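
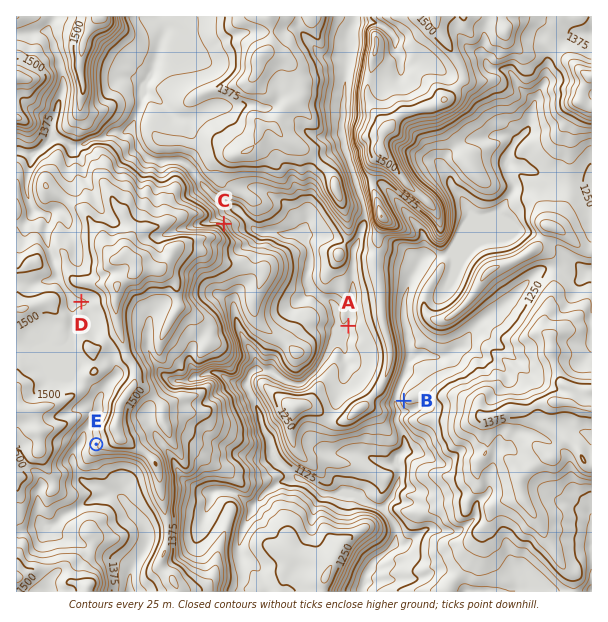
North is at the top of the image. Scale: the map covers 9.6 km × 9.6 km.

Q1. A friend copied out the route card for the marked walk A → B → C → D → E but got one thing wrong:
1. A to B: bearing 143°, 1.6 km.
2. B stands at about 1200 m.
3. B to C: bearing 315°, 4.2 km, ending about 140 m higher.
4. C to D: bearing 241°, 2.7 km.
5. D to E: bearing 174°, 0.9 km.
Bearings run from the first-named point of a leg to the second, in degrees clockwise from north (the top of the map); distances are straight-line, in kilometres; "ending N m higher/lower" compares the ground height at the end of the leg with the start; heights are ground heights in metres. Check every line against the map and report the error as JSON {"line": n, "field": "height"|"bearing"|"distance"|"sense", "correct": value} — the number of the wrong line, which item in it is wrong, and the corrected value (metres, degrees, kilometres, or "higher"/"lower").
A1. {"line": 5, "field": "distance", "correct": 2.4}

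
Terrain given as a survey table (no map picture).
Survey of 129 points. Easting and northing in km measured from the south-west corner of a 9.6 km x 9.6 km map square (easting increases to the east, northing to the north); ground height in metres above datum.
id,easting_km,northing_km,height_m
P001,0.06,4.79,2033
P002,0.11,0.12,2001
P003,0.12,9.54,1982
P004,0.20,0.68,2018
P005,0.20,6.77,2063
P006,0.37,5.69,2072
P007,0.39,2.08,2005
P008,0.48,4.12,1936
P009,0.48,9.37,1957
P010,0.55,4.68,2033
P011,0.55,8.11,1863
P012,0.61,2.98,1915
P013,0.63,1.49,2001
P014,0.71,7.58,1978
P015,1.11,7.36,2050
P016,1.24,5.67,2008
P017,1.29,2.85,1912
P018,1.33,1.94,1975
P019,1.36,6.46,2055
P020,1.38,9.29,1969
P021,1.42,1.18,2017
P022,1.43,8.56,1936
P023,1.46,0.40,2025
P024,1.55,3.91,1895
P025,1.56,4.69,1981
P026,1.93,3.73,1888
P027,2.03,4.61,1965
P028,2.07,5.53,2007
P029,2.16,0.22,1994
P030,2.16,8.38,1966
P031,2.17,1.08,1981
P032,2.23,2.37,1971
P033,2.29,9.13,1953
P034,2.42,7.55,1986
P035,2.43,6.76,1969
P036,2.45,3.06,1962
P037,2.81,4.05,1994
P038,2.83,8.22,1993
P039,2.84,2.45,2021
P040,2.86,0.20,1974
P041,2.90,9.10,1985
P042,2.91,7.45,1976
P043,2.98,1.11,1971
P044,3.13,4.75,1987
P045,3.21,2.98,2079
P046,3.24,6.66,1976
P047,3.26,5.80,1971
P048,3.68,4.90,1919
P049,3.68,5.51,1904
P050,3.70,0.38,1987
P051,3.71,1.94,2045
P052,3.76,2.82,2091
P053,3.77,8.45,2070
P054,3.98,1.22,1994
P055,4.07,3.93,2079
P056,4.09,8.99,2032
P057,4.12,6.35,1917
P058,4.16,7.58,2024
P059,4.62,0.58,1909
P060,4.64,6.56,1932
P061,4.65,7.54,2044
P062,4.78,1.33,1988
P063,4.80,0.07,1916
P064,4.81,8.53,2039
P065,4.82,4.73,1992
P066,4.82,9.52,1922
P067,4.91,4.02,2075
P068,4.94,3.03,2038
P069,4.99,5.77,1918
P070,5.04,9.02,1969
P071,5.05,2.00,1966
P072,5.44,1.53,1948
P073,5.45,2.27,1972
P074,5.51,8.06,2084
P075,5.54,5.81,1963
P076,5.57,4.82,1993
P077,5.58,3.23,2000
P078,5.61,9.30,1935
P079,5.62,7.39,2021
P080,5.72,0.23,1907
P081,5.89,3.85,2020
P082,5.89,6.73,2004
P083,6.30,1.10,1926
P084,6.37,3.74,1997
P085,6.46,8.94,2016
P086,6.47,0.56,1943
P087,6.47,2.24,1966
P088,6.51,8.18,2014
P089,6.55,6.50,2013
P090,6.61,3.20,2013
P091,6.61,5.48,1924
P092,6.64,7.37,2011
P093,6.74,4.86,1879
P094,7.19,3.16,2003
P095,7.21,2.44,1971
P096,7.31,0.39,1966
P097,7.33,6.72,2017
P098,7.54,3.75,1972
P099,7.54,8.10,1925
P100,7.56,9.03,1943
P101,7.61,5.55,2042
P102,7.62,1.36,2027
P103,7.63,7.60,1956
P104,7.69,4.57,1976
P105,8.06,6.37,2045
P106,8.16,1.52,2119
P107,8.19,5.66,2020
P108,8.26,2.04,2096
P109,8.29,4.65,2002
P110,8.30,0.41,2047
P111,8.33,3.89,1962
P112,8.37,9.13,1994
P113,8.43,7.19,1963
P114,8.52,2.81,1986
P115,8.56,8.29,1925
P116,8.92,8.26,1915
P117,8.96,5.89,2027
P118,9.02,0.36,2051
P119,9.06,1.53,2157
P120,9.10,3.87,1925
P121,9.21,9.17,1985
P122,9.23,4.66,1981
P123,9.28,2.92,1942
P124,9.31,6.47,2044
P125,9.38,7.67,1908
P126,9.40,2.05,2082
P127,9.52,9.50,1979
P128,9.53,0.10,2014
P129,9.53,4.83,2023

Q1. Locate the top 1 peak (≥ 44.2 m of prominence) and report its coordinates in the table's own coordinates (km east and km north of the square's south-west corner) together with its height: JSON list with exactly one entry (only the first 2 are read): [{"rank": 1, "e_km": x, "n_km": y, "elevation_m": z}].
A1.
[{"rank": 1, "e_km": 8.91, "n_km": 1.66, "elevation_m": 2172}]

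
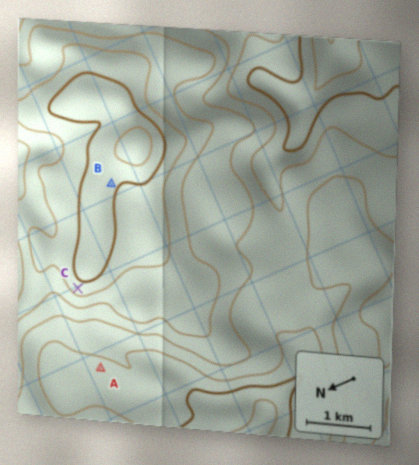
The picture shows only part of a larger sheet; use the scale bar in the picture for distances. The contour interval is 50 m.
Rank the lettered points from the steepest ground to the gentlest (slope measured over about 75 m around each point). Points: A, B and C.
C B A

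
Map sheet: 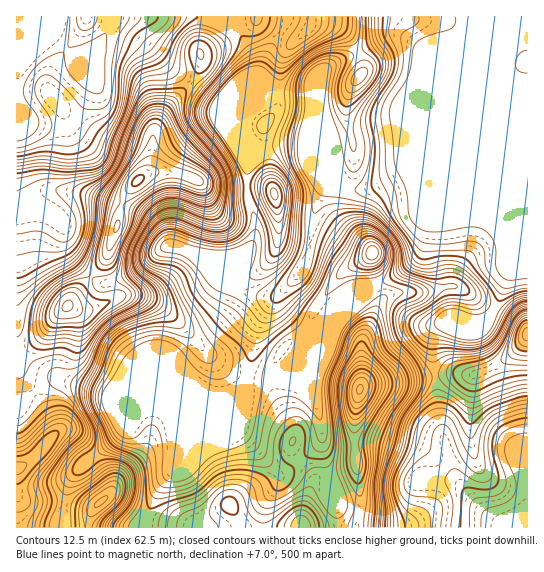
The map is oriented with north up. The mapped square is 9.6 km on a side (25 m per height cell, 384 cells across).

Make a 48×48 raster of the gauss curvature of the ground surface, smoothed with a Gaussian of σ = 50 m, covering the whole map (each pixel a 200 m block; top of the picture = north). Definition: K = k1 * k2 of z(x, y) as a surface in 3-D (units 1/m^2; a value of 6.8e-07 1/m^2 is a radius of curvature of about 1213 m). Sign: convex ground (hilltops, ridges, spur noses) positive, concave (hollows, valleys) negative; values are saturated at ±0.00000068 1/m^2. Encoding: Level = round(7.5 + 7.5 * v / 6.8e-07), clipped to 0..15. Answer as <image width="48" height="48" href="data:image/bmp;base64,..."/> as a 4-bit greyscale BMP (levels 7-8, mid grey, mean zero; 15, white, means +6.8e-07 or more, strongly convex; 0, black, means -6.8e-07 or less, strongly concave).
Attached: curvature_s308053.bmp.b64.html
<image width="48" height="48" href="data:image/bmp;base64,Qk32BAAAAAAAAHYAAAAoAAAAMAAAADAAAAABAAQAAAAAAIAEAAATCwAAEwsAABAAAAAAAAAAAAAAABEREQAiIiIAMzMzAERERABVVVUAZmZmAHd3dwCIiIgAmZmZAKqqqgC7u7sAzMzMAN3d3QDu7u4A////AHaJiFBrqHeIh4d3dmiqdWh3h3eHd4iId3iHd5h4ZWeId3iHd3ipeId4dnd3iIiHd4mGVZq8dFZ4d4mYiId2iId4d4h4h4h3d3d3ZniupneIh4mHeIh2eIdmiph3d3d3d3Z4iIidtniZiHiId4h3d3dmm6iHd3iHd5d3ipd7pWiIh3d3d3d3dWq4eIiHd4iHd2aIioQ3ZGd4d3d3h3d3dnqnZ3d3d4d4iHaYeGEodXd4d3eHiIh3iXVnd3d3d3eIiJiZiIVrp3d4h3iIh4mYiWNXd3iIh3eIiJiJvLd5iId3iIiIh3iYeHVnd5mIh3eIiIh3mYiId3d3iIiId3d3eHd3d4mIh2eIiId3ZWuod3d4h4iIh3d4h4qYd4iIh3d4iHd3ZGuoiIiIh3d4h3d4dp3YeIdWeIh3d3d3dGmHeIiHd3d3d3h3Zp3qeJdFeJh3d4eIdnd3eIh3d4h3d3iHZoq5eIdVeZh3d3eId4d4iIiIeIh3eHiHd3ZneIdmiHZVd3d4h3eYiIiIeIiHd4h3iYVGiHd3d3ZCWHZnh1aqiImHd3eHd4h4iHmXh3iHebylbHZ4h4aamIh3d4h4d3d3d0q4eIqYiInIn4eKiJdoh3Znd3eId4d3d3Z2Z5l5iHeHj3aKqXdXh2Vnd3eIeIh4iHd1Vnd4uXdTS2Z5uXd62nZ3iId3eId3d4iHdnqVZ4lURHd4qHiHqnd3iIh3d3eIZoiHZ4pjaqh4dYd3hjVhFnVnd4h3d3iaeHd0AmhmiYeIh4d3hzSDGch4d4h3d3d5iHR6UouYd2eIh3d3iWe3Xft2d3d4h6hod3av9nmHd3d3iHh3ipeWWu6ndmVXl5lnd3e/9keIh3d3d4h4iaiJiJ7Yd4hleHh3d3eclmiIh3d3d4d3iah8tnqoeJqEeFeId3Z2WIiIh3d4eId4iId3U1eId1Vld2eId2ZkWIiHiHd4iHd3d2aVNGeIiFOJadl3d3d2Z3eId4h3eHd3dkN3iXVmn/h2XfpVeHd3d3d3d4h3eHeHZ2Rny3VGn/oxXNhniHd3d3eHeIh3eHiHd4q3iYd3i9c4ZmeYh3iHiIh3eId3iId3iIvoVnd3d3ZodUaoh3iHiIh3d3d3iId3iImYZmd2d3d3dmeIiIiId4iHd3d4iIh3eIdmiIh2d3d3d3eIiHeId3iIh4iIiIiHeHdnisuGeJh3iHeIeHZ4h3eIiIiIiIiHd3eJicuGi8iHeIh3d3Z4iIeIiIiIiHeIh3iadXhUarh3d4l3d3Z4iIiIiIiIh3eIh4iJdFdTR5iHiHd3d4d3iId4iIeHeHiIiIiIdnh1RoiIh2SJd5qYd3d4iId3eIeHiIh3eIeHaJeZiGSMmIrLdnd4h3d3eHd3eId3Z3d3eadol4d62naLhneIh3eHiHd3d3d3d4h3mpdmdol3iGRHdniIh3eIeId4d3d3iId4u4dmd2iHdmVHh3iId3d3d4iIh4d3iHd3iHd3h3eIh4h4mHh3d3d3h4iIiJh4h3iXNXd3mHiHiIiId4h3iHd4hw=="/>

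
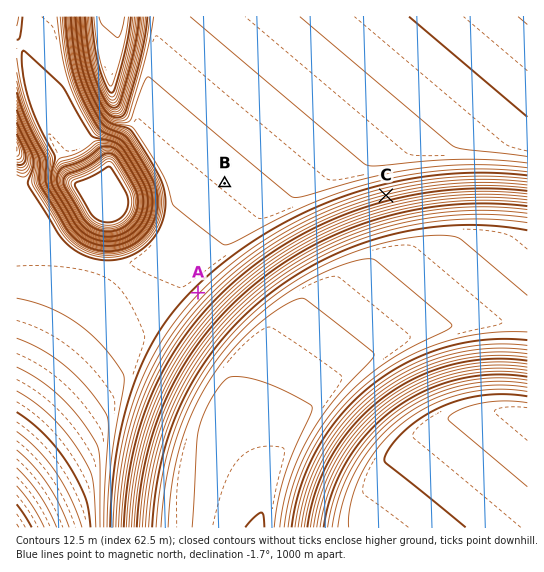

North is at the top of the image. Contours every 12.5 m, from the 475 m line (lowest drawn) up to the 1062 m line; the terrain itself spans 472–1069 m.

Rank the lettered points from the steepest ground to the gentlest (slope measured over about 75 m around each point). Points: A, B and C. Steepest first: C A B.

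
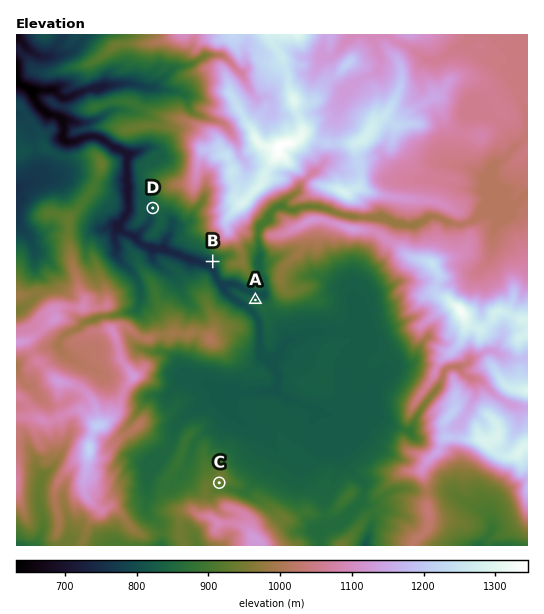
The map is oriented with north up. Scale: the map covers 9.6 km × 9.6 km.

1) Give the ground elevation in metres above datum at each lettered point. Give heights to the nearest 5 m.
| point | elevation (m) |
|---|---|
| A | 840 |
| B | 805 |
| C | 930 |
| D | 820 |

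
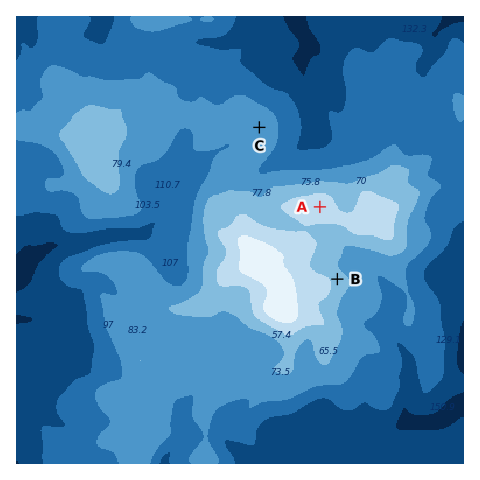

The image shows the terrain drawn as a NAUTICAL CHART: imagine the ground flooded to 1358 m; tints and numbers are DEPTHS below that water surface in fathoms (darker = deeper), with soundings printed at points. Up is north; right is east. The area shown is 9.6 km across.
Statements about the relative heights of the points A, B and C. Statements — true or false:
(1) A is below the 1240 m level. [false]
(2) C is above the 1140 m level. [true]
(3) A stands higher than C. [true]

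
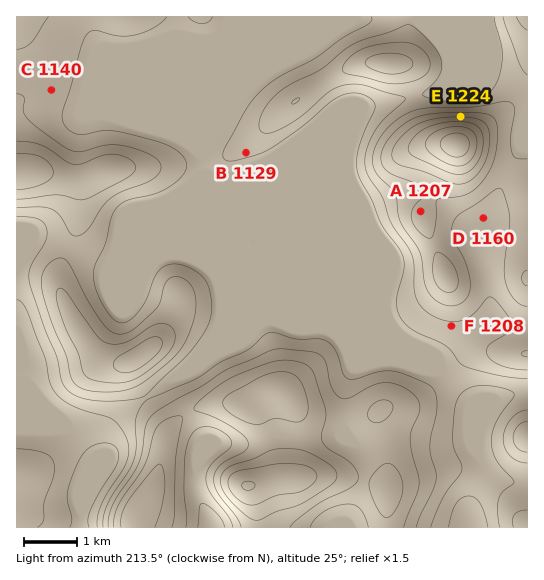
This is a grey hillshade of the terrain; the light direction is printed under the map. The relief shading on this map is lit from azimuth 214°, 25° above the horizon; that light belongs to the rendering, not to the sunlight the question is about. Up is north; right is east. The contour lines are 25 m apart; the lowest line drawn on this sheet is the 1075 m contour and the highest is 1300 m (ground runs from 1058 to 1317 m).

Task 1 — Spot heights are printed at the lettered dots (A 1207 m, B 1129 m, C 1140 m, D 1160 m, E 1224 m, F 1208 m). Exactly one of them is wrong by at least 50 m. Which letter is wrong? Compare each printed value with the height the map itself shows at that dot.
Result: F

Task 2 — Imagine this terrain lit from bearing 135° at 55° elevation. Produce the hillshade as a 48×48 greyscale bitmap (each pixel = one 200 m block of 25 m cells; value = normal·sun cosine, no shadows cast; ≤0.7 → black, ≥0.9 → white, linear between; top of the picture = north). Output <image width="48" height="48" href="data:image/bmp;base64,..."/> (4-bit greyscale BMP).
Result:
<image width="48" height="48" href="data:image/bmp;base64,Qk32BAAAAAAAAHYAAAAoAAAAMAAAADAAAAABAAQAAAAAAIAEAAATCwAAEwsAABAAAAAAAAAAAAAAABEREQAiIiIAMzMzAERERABVVVUAZmZmAHd3dwCIiIgAmZmZAKqqqgC7u7sAzMzMAN3d3QDu7u4A////AKqqqnICarzMy6d4q8zdy6mInN3cy5hmZ6qqqnIAWbzMu5d5vMze3LqIm93cy6hmZ6qrqoMAFqzMuoeKzMze7suYm83dzKh3d6q7upYAA4vMuFV5u7vN7duYirzN3LmHiKq7uphAAFrMpjNGiZmrzMuYiau7y7mYmZmqu6lyADnMpiEjVneImaqYiaqqqqmZqoiZq6mWEDjNuEEjRWZ3iImIiaqqqpmImneJmrqYQje9yYVVZneImIiYmau7qph2eYiImaqpYzat26mIiZmaqpmZmru7uphlVpmZmaqpdUWLzLqaqqqrupmZqru7upl0NJmZmqqphkRoq6qqqqqrupiJqru7upmFQ5mZmrvLqGRFeIiJmqqruodnmaq7u6mXZZmYmrzd3KdERFZ3iZqquoZWeImau7qpmJmHeKvN7+uGQzNVZ4mqupZVV3iZq7u7u5h2Z4mr3//JdTIzRWeJq6h2Z4iJmru7zJh2ZoiHnP/9qGQzNEVomqmYiImZmZmaq5h2Z4h1R77+yZhlRFVWiamZmZmZmYiIiIh2eJl1I2rO25mYZmZmeZmZmZmamZh3d4dmeJmGMjebzKmZh4iIiZmZmZmqqpmIeHdmeZmYUzWKvLmZmZmZmZmZmJmqu7qYmXdmiZqZhUaJu7mZmZmZmZmZmIiavMuZmXdniaqpmFaJq6mZmZmZmZmZl3eJvMuoiXZnmqqZmGV5qqmZmZmZmZmZl2Z4vMuYeHZniqqZmXVniZmZmZmZmZmZmFVXq7qHd3ZXiruZmZdniZmZmZmZmZmZmGRXmqqHZ4ZWirupmZmImZmZmZmZmZmZmHVomqmHd5hmiru5mZmZmZmZmZmZmZmZmHeJmpmHd5l3ibu6mZmZmZmZmZmZmZmZh3iqupmHeKqYibzKmZmZmZmZmZmZmZmYdniru6mIiMy5mrzbmZmZmZmZmZmZmZmYZmebvLqYiN3Lqrzdy6mZmZmZmZmZmZmIZmeKvMyoiN3cqqze3MupmZmZmZmZmZmIiIiavN25iLzLqZrN3czLmZmZmZmZmZh3mqqqve7KiJqql3ebu7u7qZmpmZmZmZdmiruqvf/rmHeIhlRniZmamZmqqpmZmZdEWJqqvf/smGZ4dlRFZ3iJmYiavLmZmZcyNGeIm+/sqWd4iHZmd4iJmZh4m9ypmZhBEjREV6zcqYiZmYiIiJmZmZh3ec3bmZljIRERElm8qZmqqZmZmZmZmZmGZ5zuuZmFMhEAABSKqpqrqZmZmZmZmZmXVWnO7KmYdlQzIiNYmZmrqpmZmZmZmZmYZUWL3suqqpmHd3ZWiZmqqpmZmZmZmZmZhkRXrN3LvMzKmZl2eJmaqpmZmZmZmZmZmHVEaKu7vM3bmZmXeJmaqqmZmZmZmZmZmZh1RFaImau7qZmXeKqqqqmZmZmZmZmZmZmYZDNFZniamZmXeKqqqqqaqpmZmZmZmZmZh0MzRWeZmZmXeKqqqqqqqqqZmZmZmZmZmYZVVniZmZmHeKqqqqmaq7qpmqmZmZmZmZh2ZniZmZmHeA=="/>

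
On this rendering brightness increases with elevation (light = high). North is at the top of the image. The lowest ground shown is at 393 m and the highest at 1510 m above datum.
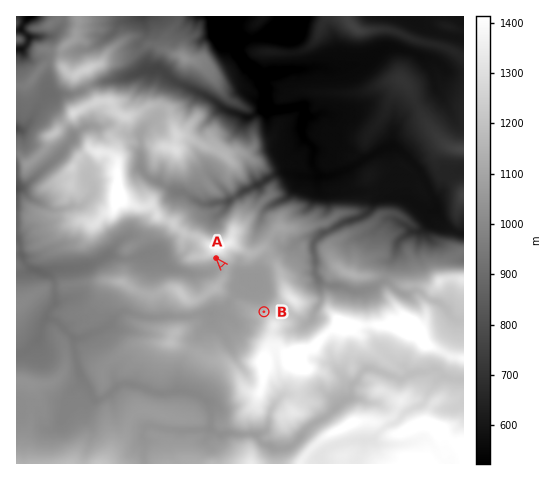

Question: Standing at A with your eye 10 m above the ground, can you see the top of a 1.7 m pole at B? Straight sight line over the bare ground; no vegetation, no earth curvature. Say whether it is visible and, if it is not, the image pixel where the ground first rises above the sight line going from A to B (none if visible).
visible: true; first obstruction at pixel None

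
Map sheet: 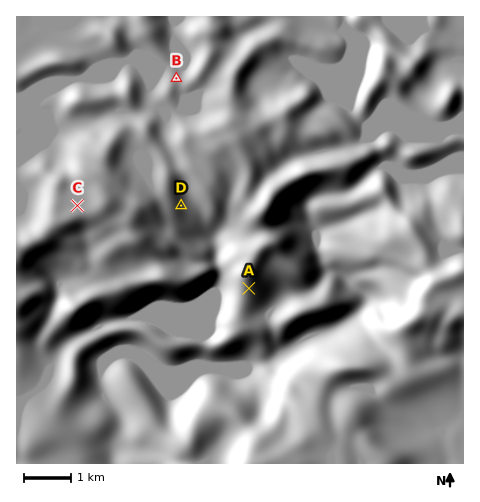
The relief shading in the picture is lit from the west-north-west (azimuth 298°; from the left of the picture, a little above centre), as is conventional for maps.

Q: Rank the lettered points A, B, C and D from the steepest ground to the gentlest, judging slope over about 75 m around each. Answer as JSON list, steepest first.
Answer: ["A", "D", "B", "C"]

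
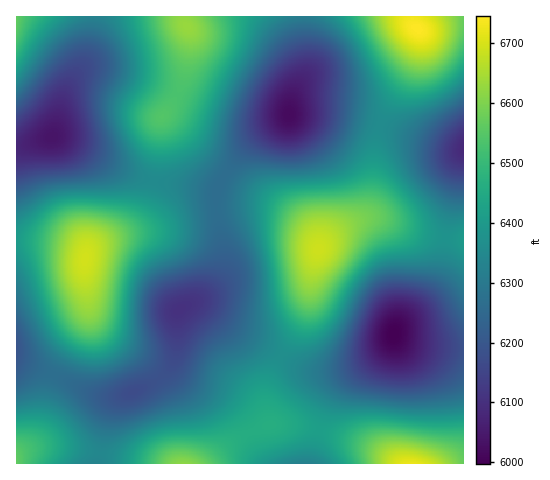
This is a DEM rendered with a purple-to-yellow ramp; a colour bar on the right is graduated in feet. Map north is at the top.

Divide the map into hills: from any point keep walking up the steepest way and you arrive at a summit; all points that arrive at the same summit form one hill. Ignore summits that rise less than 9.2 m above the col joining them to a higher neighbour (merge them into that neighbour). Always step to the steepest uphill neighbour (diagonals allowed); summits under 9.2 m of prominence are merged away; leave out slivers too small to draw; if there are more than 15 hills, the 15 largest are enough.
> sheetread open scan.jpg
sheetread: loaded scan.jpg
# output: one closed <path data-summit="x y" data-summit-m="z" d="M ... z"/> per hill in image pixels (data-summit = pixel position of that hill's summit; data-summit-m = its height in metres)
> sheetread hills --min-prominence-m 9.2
<path data-summit="319 250" data-summit-m="2039" d="M333 114l-43 0-7 7-31 20-18 20-13 19-5 17 1 19 7 33 0 18-10 18-11 11-13 8 7 0 10 5 35 25 49 28 21 9 25 0 19-5 28-18 9-12 11 6 19 4 40 2 1-198-23-3-63-24z"/><path data-summit="85 259" data-summit-m="2040" d="M53 136l-37 11 0 213 82 35 27 0 28-13 16-13 6-11 2-10 1-37 25-15 11-11 9-14 1-22-7-33 0-24-79-15-22-9-41-24z"/><path data-summit="187 26" data-summit-m="2021" d="M304 16l-209 0-7 39-24 41-11 41 22 7 41 24 25 10 75 13 15-25 14-18 14-13 24-14 6-6 3-18 14-27z"/><path data-summit="183 463" data-summit-m="2017" d="M197 304l-8 0-9 5-3 4 0 35-2 10-6 11-16 13-31 14-10 10-7 21-7 36 213 1 9-39 14-34 9-10 42-32-15 10-21 9-12 3-25 0-21-9-49-28z"/><path data-summit="417 28" data-summit-m="2056" d="M463 16l-158 0 1 54-11 21-6 22 44 1 28 5 80 28 22 2z"/><path data-summit="411 463" data-summit-m="2049" d="M395 336l-16 18-36 27-9 10-14 34-8 39 152-1 0-114-41-3-19-4z"/><path data-summit="17 463" data-summit-m="2001" d="M18 360l-2 1 0 102 81 1 12-53 5-8 7-6-17-1-16-4-29-16z"/><path data-summit="17 17" data-summit-m="2001" d="M94 16l-78 1 1 130 9-1 27-10 11-40 24-41 6-29z"/>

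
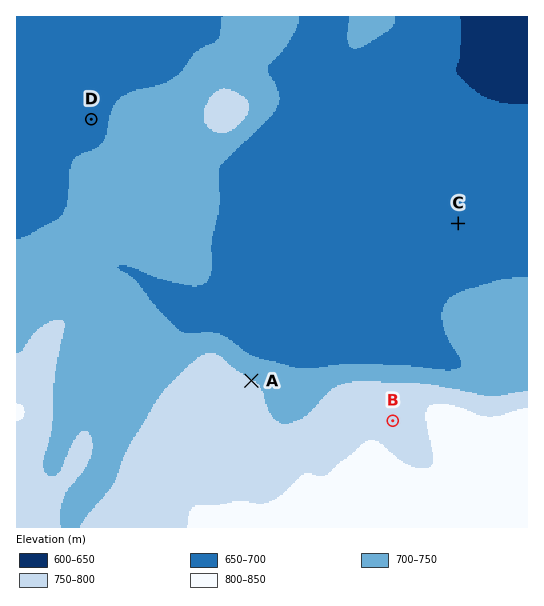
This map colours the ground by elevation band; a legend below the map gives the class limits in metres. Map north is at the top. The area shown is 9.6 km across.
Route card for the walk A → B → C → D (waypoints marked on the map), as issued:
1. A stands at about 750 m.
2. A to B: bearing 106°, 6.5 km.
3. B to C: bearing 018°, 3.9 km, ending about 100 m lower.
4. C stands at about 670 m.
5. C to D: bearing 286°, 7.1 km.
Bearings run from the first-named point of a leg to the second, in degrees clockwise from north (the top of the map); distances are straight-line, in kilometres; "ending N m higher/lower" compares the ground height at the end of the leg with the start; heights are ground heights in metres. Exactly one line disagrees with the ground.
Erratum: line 2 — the distance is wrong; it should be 2.8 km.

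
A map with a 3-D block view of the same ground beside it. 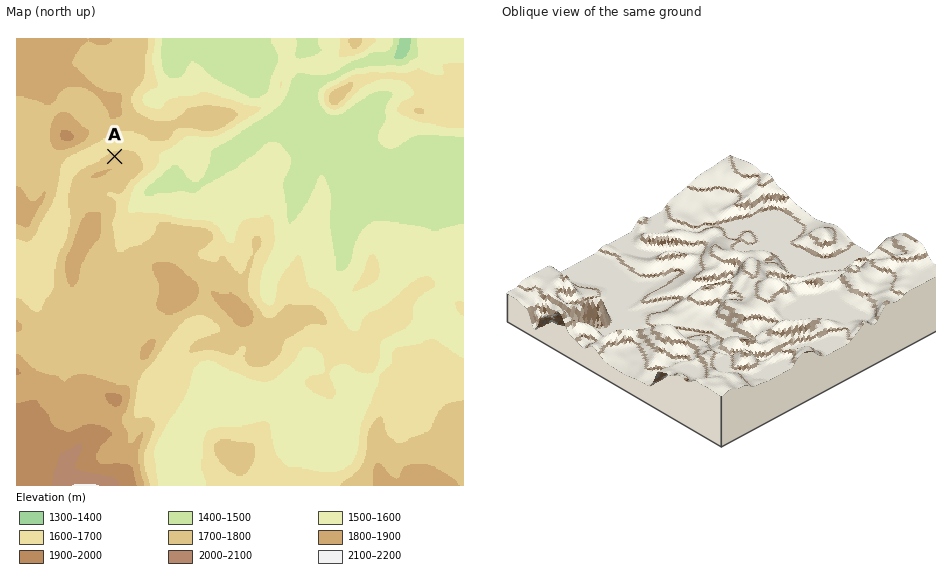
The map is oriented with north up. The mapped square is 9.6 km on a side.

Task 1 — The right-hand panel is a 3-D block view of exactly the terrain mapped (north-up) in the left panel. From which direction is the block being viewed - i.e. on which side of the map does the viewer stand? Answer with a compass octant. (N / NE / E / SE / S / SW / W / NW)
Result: NW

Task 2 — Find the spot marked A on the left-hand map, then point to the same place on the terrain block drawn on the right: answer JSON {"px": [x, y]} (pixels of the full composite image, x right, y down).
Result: {"px": [733, 347]}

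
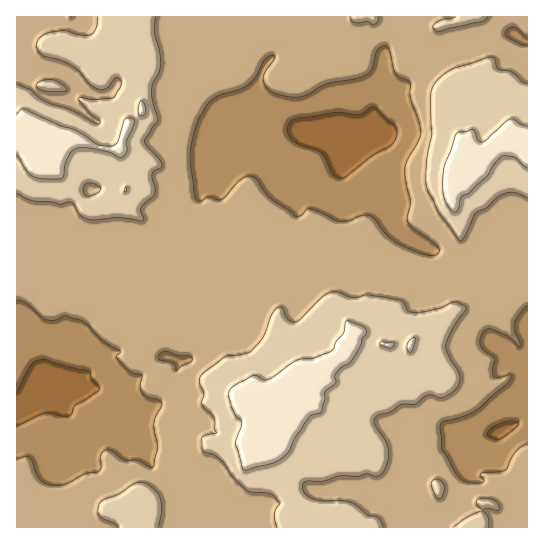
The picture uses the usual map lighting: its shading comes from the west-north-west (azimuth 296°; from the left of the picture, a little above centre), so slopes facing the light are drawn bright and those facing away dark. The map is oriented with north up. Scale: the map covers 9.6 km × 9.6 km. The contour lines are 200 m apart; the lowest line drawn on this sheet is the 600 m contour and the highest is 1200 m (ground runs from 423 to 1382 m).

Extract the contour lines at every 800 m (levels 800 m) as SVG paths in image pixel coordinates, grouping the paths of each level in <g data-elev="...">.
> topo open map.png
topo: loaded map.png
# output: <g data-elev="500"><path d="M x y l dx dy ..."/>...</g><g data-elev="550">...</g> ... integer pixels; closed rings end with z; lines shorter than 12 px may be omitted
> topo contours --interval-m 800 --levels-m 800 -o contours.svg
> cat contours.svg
<g data-elev="800"><path d="M527 444l-6 3-6 5-9 18-7 2-17 1-2 2 4 6-1 1-13 1-7-2-5-4-16-27-2-23 1-4 2-2 18-4 16-7 33-29 1-4-1-2-11 2-5 0-1-10 2-8-2-2-11-9-2-5 0-5 5-8 6-1 19 9 9 9 1-4-5-12-1-8 5-8 8-10"/><path d="M177 371l-2-5-2-3-14-4-1-2 3-4 5-2 13 5 12 1 1 4-11 6z"/><path d="M17 300l10 3 19 16 9 1 11-4 19 6 17 18 18 11-4 6 11 12 6 4 9 2-2 12 3 7 6 3 10 3 3 5-8 17 4 25-5 20-16-7-12 0-14-9-5-1-5 5 0 12-2 4-14 3-20 10-11 2-9-3-5-4-10-21-5-1-8 2"/><path d="M429 255l-16-5-19-9-9-8-11-14-5-4-7 1-13 5-8 1-32-13-8 6-6 2-26-20-12-17-6-4-5 1-5 3-19 19-4 1-9-3-8 4-3 0-4-7-4-41 7-31 9-16 11-10 22-7 9-4 8-8 8-16 6-5 4-1 1 3-11 16-1 7 3 5 4 5 8 3 11 3 9 0 9-2 20-11 27-5 12-4 6-6 5-19 6-4 4 1 3 5 5 21 4 4 9 4 3 2-1 15 10 28 0 12-12 21-3 10 1 13 4 20-3 17 4 8 18 12 10 10-1 5z"/><path d="M527 46l-6-1-12-7-4-3 0-2 4-5 5-1 13 10"/></g>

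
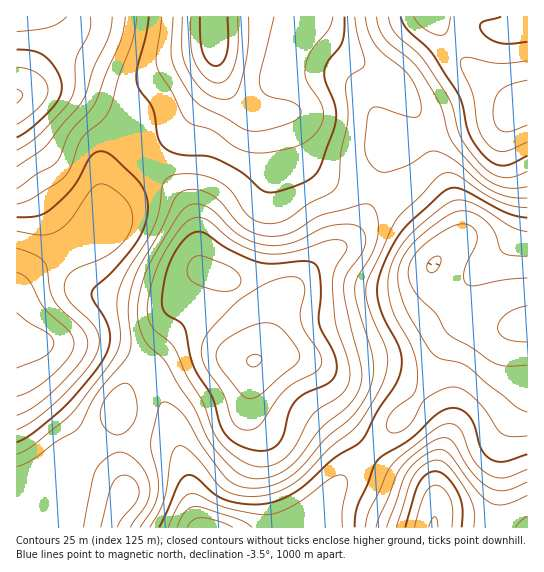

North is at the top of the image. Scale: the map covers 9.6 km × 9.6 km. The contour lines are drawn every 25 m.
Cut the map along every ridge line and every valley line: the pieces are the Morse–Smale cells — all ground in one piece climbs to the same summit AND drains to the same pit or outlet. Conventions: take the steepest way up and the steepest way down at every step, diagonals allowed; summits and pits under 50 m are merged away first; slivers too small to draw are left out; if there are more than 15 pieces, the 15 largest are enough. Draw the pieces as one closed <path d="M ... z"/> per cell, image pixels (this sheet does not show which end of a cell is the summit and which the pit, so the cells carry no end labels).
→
<path d="M209 272l-8 1-12 13-18 41-34 43-17 32-3 8 0 24 3 33 5 27-14 27-2 6 202 1 22-38 35-39-32-37-20-40-9-10-20-8-21 0-10 3 3-5 0-23-11-28-18-23z"/><path d="M527 16l-313 0 1 37 4 18 10 20 10 12 16 10 28 2 5 4 13 38 12 12 25 15 37 9 5-11 7-33 10-13 12 4 10-1 44-14 36-6 29-17z"/><path d="M137 151l-20 16-12 19-2 16 1 24-22 17-20 9-25 16-16 15-5 11 1 194 10-3 32-20 7-1 40 13 9 6 10 10-5-26-3-33 0-24 3-8 17-32 34-43 18-41 12-13 6-2-6-4-2-6-3-34-9-24-6-8z"/><path d="M217 61l-4 22-25 39-11 10-30 12-10 7 44 44 6 8 9 24 3 34 2 6 9 6 13 3 7 4 18 23 11 28 0 23-3 4 2 1 9-13 9-31 12-22 35-36 20-12 12-11 20-40-5-3-32-7-25-15-9-8-8-15-8-27-7-6-20 2-14-6-10-8-13-18z"/><path d="M377 193l-22 41-12 11-20 12-35 36-12 22-9 31-8 12 28-2 20 8 9 10 20 40 31 37 41-40 15-18 14-27 10-24 8-11 15-7 25 1-25-9-25-21-12-20-1-8 5-10-8-15-32-35z"/><path d="M527 103l-8 2-20 14-36 6-44 14-10 1-12-4-10 13-7 33-4 8 2 5 19 12 16 16 22 27 2 8-5 12 7 16 6 9 25 21 31 11 27-2z"/><path d="M485 324l-20 1-12 8-6 9-10 24-14 27-15 18-40 40 19 17 38 19 7 7 4 9-2 25 94-1 0-201-33 1z"/><path d="M213 16l-196 0-1 79 18-4 23 0 14 4 20 10 23 16 13 13 10 17 44-22 27-35 8-23z"/><path d="M57 91l-23 0-18 6 1 196 4-10 16-15 25-16 20-9 22-17-1-24 2-16 12-19 19-16-9-17-13-13-29-20z"/><path d="M369 452l-13 11-23 27-21 37 121 1 3-25-4-9-7-7-38-19z"/><path d="M66 464l-7 1-32 20-11 4 1 39 92-1 2-6 14-27-1-3-9-8-9-6z"/>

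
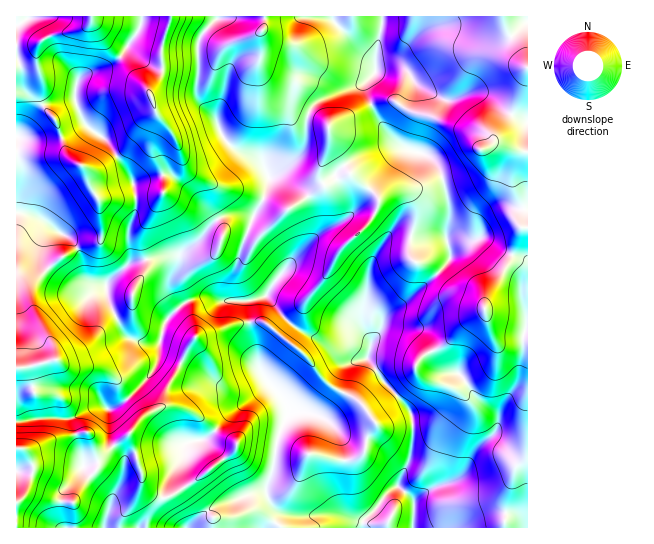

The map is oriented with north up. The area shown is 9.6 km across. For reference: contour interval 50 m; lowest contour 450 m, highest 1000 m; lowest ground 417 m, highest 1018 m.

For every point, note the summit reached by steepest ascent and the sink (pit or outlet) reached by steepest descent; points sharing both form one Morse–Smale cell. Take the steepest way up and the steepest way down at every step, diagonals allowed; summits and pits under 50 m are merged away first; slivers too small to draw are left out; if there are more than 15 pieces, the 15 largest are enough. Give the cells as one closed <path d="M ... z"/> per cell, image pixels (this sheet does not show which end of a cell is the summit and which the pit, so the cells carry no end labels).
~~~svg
<path d="M141 16l-125 1 0 194 25 8 34 24 6 15 4 20 9 6 13 3 2 18 18 32 19 7 13-1 1 10 3 3 42 17 20 14 14 0 22-11 2 0 9 10-6 2-32 23-25 26-18 4-6 5-2 12-11 13-5 12 0 15 4 8 14 22 228 0 2-27 6-6 14-8 22-7 7-7 11-22 21-20 1-4 0-10-22-20-11-18-6-6-15-1-6-6-16-31-7-4-20-4-11 0-3 2 3-11 4-5 16-9 20-17 22-21 6-8-4-16 2-35-5-25-7-16-11-11-23-7-14-13-18-30-6-14 0-8-39 14-8 4-7 8-4 9-2 24-2 8-9 10-25 17-5 21-11 19-15-4-11 2-9 4-7 6 2-3-6-12-12-15-24-20-10 0-27 8-27-42-20-15-8-15-4-12 2-18 13-9 23-8 11-11 16-26z"/><path d="M527 16l-144 0-8 43 1 11-11 13 0 8 6 14 18 30 14 13 23 7 11 11 7 16 5 25 0 12-2 8 1 18 7-4 30-2 18 13 22 7 2 2z"/><path d="M159 349l0 10-7 14-33 32-9 4-5-2-8 0-26 12-21-2-34 5 1 106 167-1-17-29 0-15 5-12 11-13 2-12 6-5 18-4 25-26 32-23 6-2-9-10-2 0-22 11-10 1-24-15-42-17z"/><path d="M217 16l-75 0-2 11-16 26-11 11-31 12-5 5-2 10 0 8 9 23 5 6 18 13 27 42 27-8 10 0 24 20 19 28 9-7 14-3 16 4 11-19 5-16 0-5-11-18-23-10-8-7-11-23-16-16-4-9 3-19 0-34 5-10 13-13z"/><path d="M333 16l-115 0-14 15-5 10 0 34-3 19 4 9 16 16 11 23 8 7 23 10 5 4 6 13 25-16 9-10 2-8 2-24 4-9 7-8 45-17 10-9 3-5-1-9-26-23-16-17z"/><path d="M17 212l-1 209 34-4 21 2 26-12 8 0 5 2 9-4 29-27 7-9 4-10 1-16-14 1-21-9-16-30-3-18-28 0-15-6-10-8-10-11-2-17 4-8 5-5 6-2-21-14z"/><path d="M485 239l-34 4-3 3 3 12-6 8-42 38-14 8-6 6-2 9 13 0 15 2 12 6 16 31 6 6 15 1 17 24 22 20 1 6 2-12 16-24 4-13 3-36 2-8 3-1 0-67-3-3-22-7z"/><path d="M527 329l-4 9 0 20-4 23-19 30-4 20-21 20-11 22-7 7-22 7-14 8-6 6-1 27 45 0 19-11 15-4 21 2 11 13 3-1z"/><path d="M57 231l-7 1-6 6-3 7 0 13 4 8 24 18 14 4 22-1-11-3-9-6-4-20-6-15z"/><path d="M382 16l-48 0-1 5 30 31 11 8 7-30z"/><path d="M510 513l-24 2-26 12 63 1-2-6z"/>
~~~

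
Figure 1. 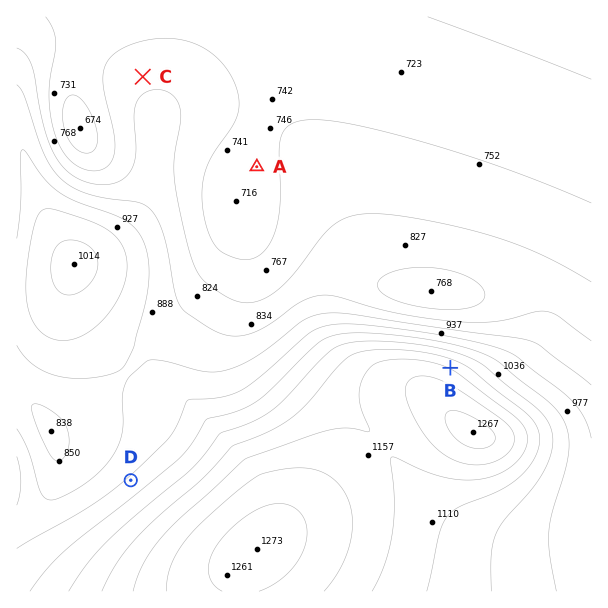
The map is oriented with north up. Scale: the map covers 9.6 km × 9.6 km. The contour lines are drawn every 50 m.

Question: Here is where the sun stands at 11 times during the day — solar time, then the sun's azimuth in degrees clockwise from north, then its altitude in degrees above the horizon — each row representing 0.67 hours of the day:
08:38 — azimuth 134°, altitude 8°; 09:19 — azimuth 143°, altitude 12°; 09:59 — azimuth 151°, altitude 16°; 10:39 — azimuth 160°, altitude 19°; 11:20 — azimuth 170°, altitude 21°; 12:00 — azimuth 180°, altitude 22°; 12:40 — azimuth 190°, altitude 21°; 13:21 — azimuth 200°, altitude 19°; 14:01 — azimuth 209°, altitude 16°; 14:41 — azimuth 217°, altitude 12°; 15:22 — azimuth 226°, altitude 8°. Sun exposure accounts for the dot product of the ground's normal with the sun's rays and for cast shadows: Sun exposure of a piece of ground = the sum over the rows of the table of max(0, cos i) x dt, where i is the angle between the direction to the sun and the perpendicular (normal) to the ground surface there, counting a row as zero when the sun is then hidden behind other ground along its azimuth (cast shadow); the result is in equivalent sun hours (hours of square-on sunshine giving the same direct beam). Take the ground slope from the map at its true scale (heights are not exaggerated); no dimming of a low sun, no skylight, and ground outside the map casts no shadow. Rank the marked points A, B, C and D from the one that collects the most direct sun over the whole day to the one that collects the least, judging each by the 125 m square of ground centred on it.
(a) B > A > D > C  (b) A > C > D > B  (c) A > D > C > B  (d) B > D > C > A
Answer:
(b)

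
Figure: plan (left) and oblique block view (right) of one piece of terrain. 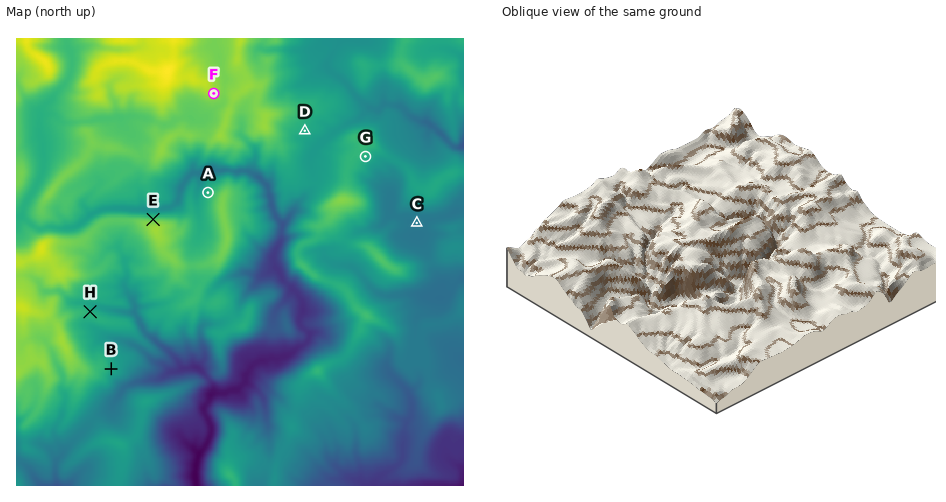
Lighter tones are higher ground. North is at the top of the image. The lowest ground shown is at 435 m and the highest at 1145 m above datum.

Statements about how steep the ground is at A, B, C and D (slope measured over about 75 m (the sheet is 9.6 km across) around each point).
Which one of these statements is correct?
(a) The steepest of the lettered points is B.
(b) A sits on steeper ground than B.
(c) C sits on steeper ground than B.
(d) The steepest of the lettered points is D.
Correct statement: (b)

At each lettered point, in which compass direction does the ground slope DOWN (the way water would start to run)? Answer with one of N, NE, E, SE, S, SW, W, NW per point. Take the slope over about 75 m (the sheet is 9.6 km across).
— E N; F SE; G SE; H NE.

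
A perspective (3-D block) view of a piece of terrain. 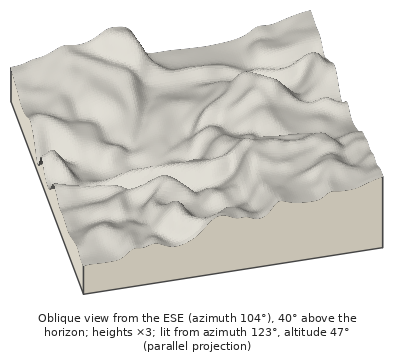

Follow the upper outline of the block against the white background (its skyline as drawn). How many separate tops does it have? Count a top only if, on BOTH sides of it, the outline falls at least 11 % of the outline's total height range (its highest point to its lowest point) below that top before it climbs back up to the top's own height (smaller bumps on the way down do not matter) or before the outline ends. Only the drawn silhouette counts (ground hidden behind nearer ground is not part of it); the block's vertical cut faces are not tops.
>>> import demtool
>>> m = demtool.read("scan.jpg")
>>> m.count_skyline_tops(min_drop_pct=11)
2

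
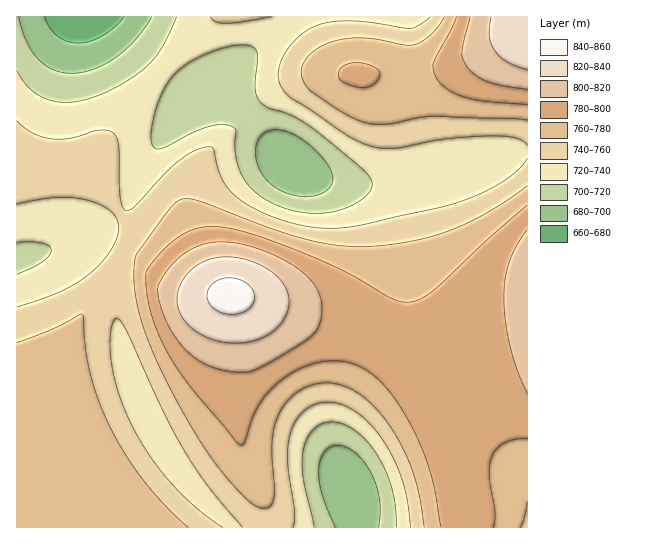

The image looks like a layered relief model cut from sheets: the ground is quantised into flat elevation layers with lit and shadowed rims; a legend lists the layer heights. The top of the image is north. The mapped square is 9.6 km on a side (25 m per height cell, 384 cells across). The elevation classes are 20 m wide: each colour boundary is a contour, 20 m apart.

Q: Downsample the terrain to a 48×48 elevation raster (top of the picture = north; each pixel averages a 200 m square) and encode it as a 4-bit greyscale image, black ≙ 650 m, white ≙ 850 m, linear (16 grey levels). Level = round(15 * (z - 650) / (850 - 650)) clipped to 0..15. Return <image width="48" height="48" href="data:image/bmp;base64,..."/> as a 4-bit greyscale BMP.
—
<image width="48" height="48" href="data:image/bmp;base64,Qk32BAAAAAAAAHYAAAAoAAAAMAAAADAAAAABAAQAAAAAAIAEAAATCwAAEwsAABAAAAAAAAAAAAAAABEREQAiIiIAMzMzAERERABVVVUAZmZmAHd3dwCIiIgAmZmZAKqqqgC7u7sAzMzMAN3d3QDu7u4A////AJmZqqqqqpmYh3d3eIdmVDMzRWeaq6qpmJmZmqqqqZmId3d3iIdlRDMzRWiaq6qpmJmZmaqqmZiHdnd4iIdlQzMzRXiaq6qpmJmZmZmZmYh3ZneJmYdlQzIzRniaqqqpmZmZmZmZmId2Z3iZmYdlQzM0VniaqqqpmZmZmZmZmHdmd4iZmYdlQzM0VomqqqqpmZmZmZmZiHZmeImamYdlQzNFZ4mqqqqqmZmZmZmYh3ZneJmqmYdlRERFZ4mqqqqqqZmZmZmYd2ZniZqqmYdlVEVWeJqqqqqqqpmZmZmIdmZ4iZqqmYdmVVVniZqqqqqqqpmZmZmHdmZ4maqqqYh2ZmZ4iaqqqqqqqpmZmZiHZmeImqqqqZh3d3eImqqqqqqqu5mZmZiHZmeJqqqqqpmId4iJmqqqqqqru5mZmZh3ZniJqru7uqmYiImZqqqqqqq7u5mZmYh3Zniaq7u7u6qZmZmqqqqqqqq7u5mZmYh2Z3mqu7zMy7uqqqqqqqqqqqu7vJmZmYh2Z4mrvMzMzMu7qqqqqqqqqqu7vIiJmYh3d4q7zN3d3My7u6qqqqqqqqu7vIiIiYh3eJq83d3d3dzLu7qqqqqqqqu7vHiIiIh3eJvN3e7u7d3Mu7qqqqqqqqu7vHd3iIh3eKvN3u7u7t3Mu7qqqqqqqqu7zGd3d4h3iavN7u/+7t3Mu7qqqqqqqqu7zGZmd3h3iavN7u/+7t3Mu6qqqqqqqqq7zFZmZnd3iavN3u7u7dzLuqqqmZmqqqq7zFVWZmd3iau83d7t3cy7qqmZmZmZqqq7vFVVVmZ3iJq7zN3czLuqmZmZmZmZmaqrvFVVVmZneJmqu8zLu6qZmIiIiIiZmZqrvFVVZmZneImaqrqqqZiId3d4iIiIiZmqu2ZmZmZnd4iZmqmZiHd2Zmd3d3eIiImaq2ZmZmZ3d4iJmZiId2ZVVWZmZ3d3d4iJmnd3d3d3d3iIiIh3ZlVERVVWZmZmd3eImXd3d3d3ZniIiId2VUQzREVVZmZmZmd3iHd3d3d3ZmeIiHdlVDMzNEVVVmZmZmZneHd3d3d3ZmZ4iHZlQzMzNEVWZmZmZmZmd3d3d3d3ZmZnd3ZVQzMzRFVmZmZmZmZmZ3d3d3d3ZlVmd3ZUQzMzRVZnd3ZmZmZmZ3d3d3d3ZlVVZmZVQzNEVmd3d3d3d3d3d3dmZnd3ZlVVVVVVRERFZniIiIiId3d3eHZmZmZmZlVURVVVVVVWd4iZmYiIiIiIiGZmVWZmZmVURERVVWZniJmZmZmZmZmZmmVVVVVWZmVURERFVmd4iZmqmZmZmqqqq1VVREVVVmVVRERFVneImaqqqZmaqru7vFVERERFVVVVVERFVneJmqqqqZmqq7vMzFRDMzREVVVVVURFVneJmaqqqZmaq7zN3UQzMzM0RFVmZVVVVmeImZmZmZmaq8zd3UMzIiIzRFVWZmZVVmd4iJmZiIiZq8zd3kMyIiIjNEVWZmZmZmZ3d4iId3eJq7zd7kMiIRIiM0RWZnd3d2Znd3d3ZmZ4mrzd7g=="/>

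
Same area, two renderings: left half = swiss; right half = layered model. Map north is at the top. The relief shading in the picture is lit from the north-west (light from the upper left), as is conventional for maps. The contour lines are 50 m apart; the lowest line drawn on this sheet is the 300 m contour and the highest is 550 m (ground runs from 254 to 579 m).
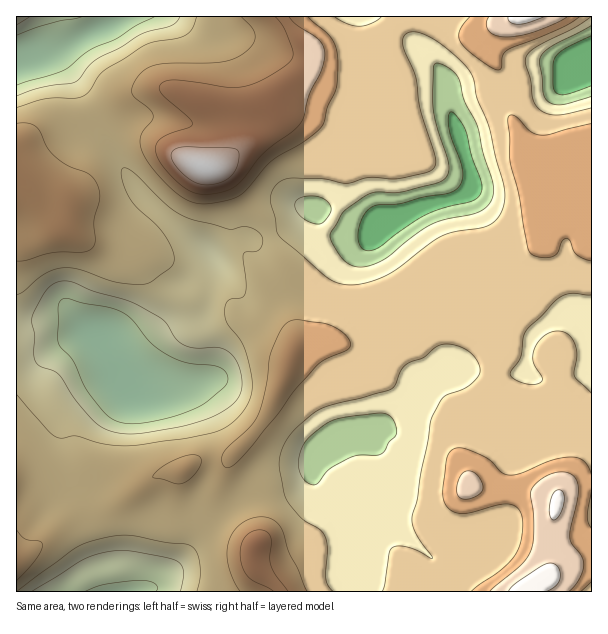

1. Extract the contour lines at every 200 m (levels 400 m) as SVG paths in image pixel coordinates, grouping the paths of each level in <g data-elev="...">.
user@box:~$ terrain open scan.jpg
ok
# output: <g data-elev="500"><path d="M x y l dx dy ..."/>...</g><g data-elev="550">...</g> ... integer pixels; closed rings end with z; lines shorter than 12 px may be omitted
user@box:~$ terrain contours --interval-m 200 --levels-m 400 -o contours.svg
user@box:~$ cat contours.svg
<g data-elev="400"><path d="M17 591l63-45 24-8 21-3 12 1 30 7 18 1 7 3 5 7 3 12 0 12-3 13"/><path d="M333 591l-5-6-2-6 1-30-2-13-5-7-20-12-11-13-4-9-6-31 1-9 4-11 12-16 22-18 14-5 58-15 5-4 6-15 6-7 16-6 17-13 7-1 11 2 9 4 7 6 4 7 2 8-2 6-9 9-26 12-12 23-14 79-5 19 4 15 16 24-24-11-9-1-7 2-3 6-4 30-3 7"/><path d="M591 393l-16-16-1-5 3-16-1-9-6-11-7-4-8-1-7 3-8 5-5 8-2 13 9 18-2 5-7 2-11-2-9-5-3-4 11-17 2-19 2-6 29-30 7-6 8-2 22 1"/><path d="M17 295l7-4 19-16 16-7 16 0 39 14 26 3 10-3 21-15 3-9-4-13-11-17-22-21-7-9-8-19-1-8 2-3 5 1 6 4 31 31 17 11 12 5 36 9 12-2 7 0 9 5 5 7-1 7-4 4-12 2-3 2 3 30-1 11-3 3-12 1-5 7 0 9 2 7 13 18 6 11 6 33-1 12-5 11-9 11-10 9-12 5-24 5-59 9-28-2-29-8-15 2-10-6-33-37"/><path d="M341 284l-15-7-47-41-2-5-2-13-4-15 0-9 7-11 10-5 33 1 27 4 21-6 32 1 25-5 8-5 2-4-1-7-15-47-4-33-13-33 0-6 4-5 6-1 7 1 14 6 13 10 17 15 8 11 5 24 12 29 7 30 7 25 2 12-2 12-5 10-7 7-11 4-27 4-12 4-11 7-32 25-14 8-24 8z"/><path d="M591 108l-31 7-9 0-9-4-5-4-4-6-2-21-6-18 3-8 6-6 39-20 18-11"/><path d="M197 17l-5 12-7 7-38 8-41 25-8 8-9 15-6 4-9 2-29 1-28 8"/><path d="M381 17l-10 7-12 2-12-2-12-7"/></g>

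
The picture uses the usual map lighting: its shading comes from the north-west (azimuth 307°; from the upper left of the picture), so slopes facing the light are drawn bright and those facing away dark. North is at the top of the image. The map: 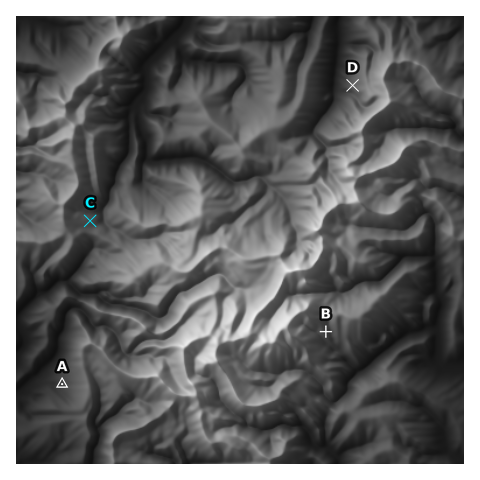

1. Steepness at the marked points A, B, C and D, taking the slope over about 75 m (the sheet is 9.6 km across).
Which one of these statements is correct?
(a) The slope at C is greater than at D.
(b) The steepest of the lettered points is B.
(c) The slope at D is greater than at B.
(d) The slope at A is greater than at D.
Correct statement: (c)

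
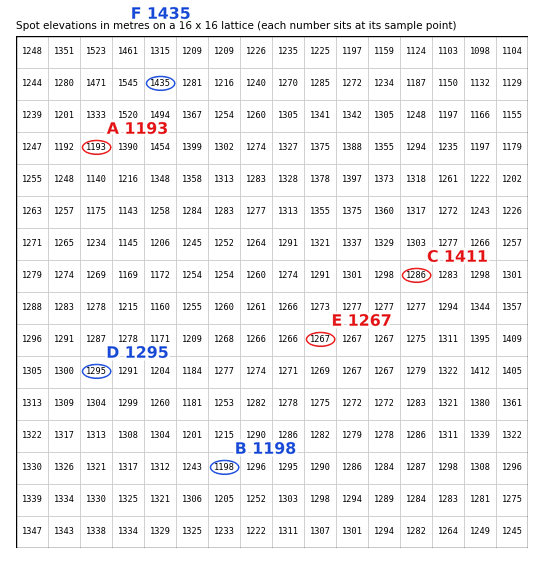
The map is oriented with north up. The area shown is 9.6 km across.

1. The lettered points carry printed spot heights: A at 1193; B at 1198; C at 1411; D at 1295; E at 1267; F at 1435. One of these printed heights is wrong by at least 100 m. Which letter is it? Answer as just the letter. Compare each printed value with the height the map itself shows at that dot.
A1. C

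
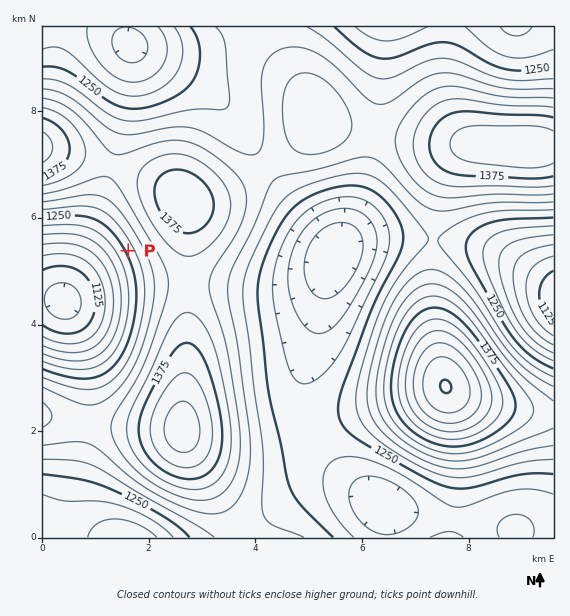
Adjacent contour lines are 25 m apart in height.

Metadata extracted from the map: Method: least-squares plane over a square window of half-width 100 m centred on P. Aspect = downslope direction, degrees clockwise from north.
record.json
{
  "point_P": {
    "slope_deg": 9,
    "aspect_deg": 243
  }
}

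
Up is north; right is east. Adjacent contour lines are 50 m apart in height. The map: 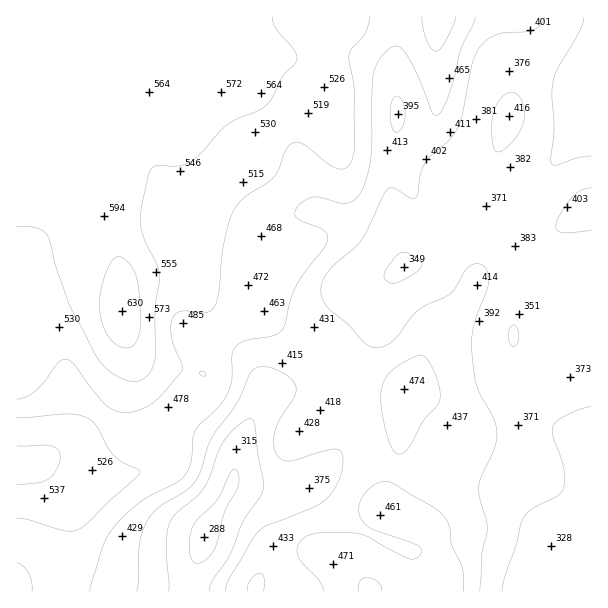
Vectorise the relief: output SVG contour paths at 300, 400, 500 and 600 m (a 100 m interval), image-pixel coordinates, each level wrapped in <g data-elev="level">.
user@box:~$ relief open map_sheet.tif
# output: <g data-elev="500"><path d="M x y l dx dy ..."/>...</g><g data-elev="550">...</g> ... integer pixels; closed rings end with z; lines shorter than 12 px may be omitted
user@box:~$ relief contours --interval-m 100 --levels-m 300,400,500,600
<g data-elev="300"><path d="M195 563l-4-5-2-7 1-14 2-9 6-9 19-19 13-26 3-4 3-1 3 6-1 10-13 27-9 34-4 7-6 7-6 3z"/></g><g data-elev="400"><path d="M137 591l2-12 0-34 4-14 4-10 12-14 26-15 9-9 7-12 10-31 25-36 14-30 7-6 10-1 11 3 10 6 6 7 2 6-2 9-13 20-6 13-1 13 4 12 6 4 7 1 35-11 12-1 3 2 2 5-1 14-7 18-12 14-13 7-43 16-9 7-28 46-4 7 0 6"/><path d="M480 591l2-37 5-26-1-9-7-22 0-11 3-10 12-27 3-17-4-15-13-22-4-11-4-42 3-21 13-36 1-7-2-8-7-6-6 0-4 2-5 5-14 22-31 16-10 9-15 21-8 6-9 3-6-1-6-3-18-20-19-15-7-10-1-11 2-9 6-9 26-22 7-9 21-43 4-6 6-2 18 10 3 1 3-2 3-23 5-10 6-8 20-18 8-13 4-14 9-48 8-17 8-7 10-5 27-2 9-3 7-5 4-7"/><path d="M591 188l-10 2-9 8-11 15-5 14 2 4 6 2 27-3"/><path d="M497 152l6-2 9-8 7-10 4-9 1-10-1-9-4-8-6-3-6 0-6 5-7 15-2 10 0 14 2 11z"/><path d="M396 132l-4-5-2-13 2-13 4-5 3 1 3 4 3 13-3 13-3 4z"/></g><g data-elev="500"><path d="M32 591l0-9-3-9-6-7-6-3"/><path d="M382 591l-1-4-3-5-6-3-6-1-6 3-2 10"/><path d="M17 519l12 1 36 11 12-1 12-8 19-20 28-25 4-6-17-8-9-7-6-9-12-21-10-9-18-3-51 3"/><path d="M17 399l9-2 10-7 9-9 12-17 8-5 7 3 29 38 7 7 8 4 12 2 12-3 12-6 10-10 19-22 2-4-11-30-1-11 1-9 4-4 4-3 26 2 5-2 4-5 4-13 3-38 4-21 5-18 8-13 8-8 20-12 7-6 5-7 7-20 7-7 4-1 6 2 24 19 9 5 9 0 6-6 4-16-1-53-5-37 2-6 14-17 5-16"/><path d="M201 375l3 1 2-2-5-3-1 1z"/><path d="M422 17l5 24 5 8 5 2 4-3 8-13 5-11 2-7"/></g><g data-elev="600"><path d="M120 347l9 1 7-6 4-10 1-17-2-27-4-14-7-12-9-5-6 3-7 13-5 18-2 15 2 14 5 12 7 10z"/></g>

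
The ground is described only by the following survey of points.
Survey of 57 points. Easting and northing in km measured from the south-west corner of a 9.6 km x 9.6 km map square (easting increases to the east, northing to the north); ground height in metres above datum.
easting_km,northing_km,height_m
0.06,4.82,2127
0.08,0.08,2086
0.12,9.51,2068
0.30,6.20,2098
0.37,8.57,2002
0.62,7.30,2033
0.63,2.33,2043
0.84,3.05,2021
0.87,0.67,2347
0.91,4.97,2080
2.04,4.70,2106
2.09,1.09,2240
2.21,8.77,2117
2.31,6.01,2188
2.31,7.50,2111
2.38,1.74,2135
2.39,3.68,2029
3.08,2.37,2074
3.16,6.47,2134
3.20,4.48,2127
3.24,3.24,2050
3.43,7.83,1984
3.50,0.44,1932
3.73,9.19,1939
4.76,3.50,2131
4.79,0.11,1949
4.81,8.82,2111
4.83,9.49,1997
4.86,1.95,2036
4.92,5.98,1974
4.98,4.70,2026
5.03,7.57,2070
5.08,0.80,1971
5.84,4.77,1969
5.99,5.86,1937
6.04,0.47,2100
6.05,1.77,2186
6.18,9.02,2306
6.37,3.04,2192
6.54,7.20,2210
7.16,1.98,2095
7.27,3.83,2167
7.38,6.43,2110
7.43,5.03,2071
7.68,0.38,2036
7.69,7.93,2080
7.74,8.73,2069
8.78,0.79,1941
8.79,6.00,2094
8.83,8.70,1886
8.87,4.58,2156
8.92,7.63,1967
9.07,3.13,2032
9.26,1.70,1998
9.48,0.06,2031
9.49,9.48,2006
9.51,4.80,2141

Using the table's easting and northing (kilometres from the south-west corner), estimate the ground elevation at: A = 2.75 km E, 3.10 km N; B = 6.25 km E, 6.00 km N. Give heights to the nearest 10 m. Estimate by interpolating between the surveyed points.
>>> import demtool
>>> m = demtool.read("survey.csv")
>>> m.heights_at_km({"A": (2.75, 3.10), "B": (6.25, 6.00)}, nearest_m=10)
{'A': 2010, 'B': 1990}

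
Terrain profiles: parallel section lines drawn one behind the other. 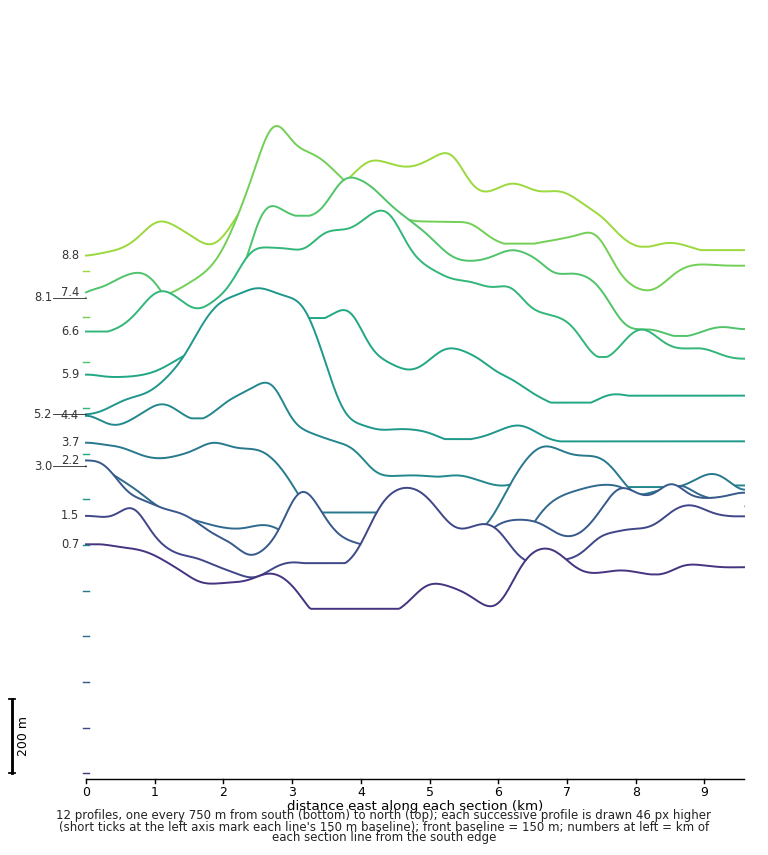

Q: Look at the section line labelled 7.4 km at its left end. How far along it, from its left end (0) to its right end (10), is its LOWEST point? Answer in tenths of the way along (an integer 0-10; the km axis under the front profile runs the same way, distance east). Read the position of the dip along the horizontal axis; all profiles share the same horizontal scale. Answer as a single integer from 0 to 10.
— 9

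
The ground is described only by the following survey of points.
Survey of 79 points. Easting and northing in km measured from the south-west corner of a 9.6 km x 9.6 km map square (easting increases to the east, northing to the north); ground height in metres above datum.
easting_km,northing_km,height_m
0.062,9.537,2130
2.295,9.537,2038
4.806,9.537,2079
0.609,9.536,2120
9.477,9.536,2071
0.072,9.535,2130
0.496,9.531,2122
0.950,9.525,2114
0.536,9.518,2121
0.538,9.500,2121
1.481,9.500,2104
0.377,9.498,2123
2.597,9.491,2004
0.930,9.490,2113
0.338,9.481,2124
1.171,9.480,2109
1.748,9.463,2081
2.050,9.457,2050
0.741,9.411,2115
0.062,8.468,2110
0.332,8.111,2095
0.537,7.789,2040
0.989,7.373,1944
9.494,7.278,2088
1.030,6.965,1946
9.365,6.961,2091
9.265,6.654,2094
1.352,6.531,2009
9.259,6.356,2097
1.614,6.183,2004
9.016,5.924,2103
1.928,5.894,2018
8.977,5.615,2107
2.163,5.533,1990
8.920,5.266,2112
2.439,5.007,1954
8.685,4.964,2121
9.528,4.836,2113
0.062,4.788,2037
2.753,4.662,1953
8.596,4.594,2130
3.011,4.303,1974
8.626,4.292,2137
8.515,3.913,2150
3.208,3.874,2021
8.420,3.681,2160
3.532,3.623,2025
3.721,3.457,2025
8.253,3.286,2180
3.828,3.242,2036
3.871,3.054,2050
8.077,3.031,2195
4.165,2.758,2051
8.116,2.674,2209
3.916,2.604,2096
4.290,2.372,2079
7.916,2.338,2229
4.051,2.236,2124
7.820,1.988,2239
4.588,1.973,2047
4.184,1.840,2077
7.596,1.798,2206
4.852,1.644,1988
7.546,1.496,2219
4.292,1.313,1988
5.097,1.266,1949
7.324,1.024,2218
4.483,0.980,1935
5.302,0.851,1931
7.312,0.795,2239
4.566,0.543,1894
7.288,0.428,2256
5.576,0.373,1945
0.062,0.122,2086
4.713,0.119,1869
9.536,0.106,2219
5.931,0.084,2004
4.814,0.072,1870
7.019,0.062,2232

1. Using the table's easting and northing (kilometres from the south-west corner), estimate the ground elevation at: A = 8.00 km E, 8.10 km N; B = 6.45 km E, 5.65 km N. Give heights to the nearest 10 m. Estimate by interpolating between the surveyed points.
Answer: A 2080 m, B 2130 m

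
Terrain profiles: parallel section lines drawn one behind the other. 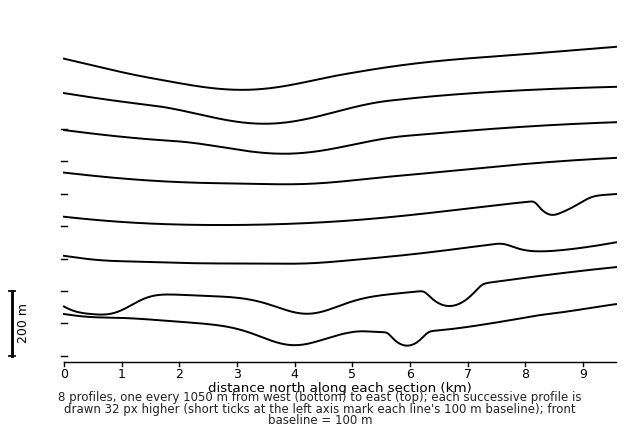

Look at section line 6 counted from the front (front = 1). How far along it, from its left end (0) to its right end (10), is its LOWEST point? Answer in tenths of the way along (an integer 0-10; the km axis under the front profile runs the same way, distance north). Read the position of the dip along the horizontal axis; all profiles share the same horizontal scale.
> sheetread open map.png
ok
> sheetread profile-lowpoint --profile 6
4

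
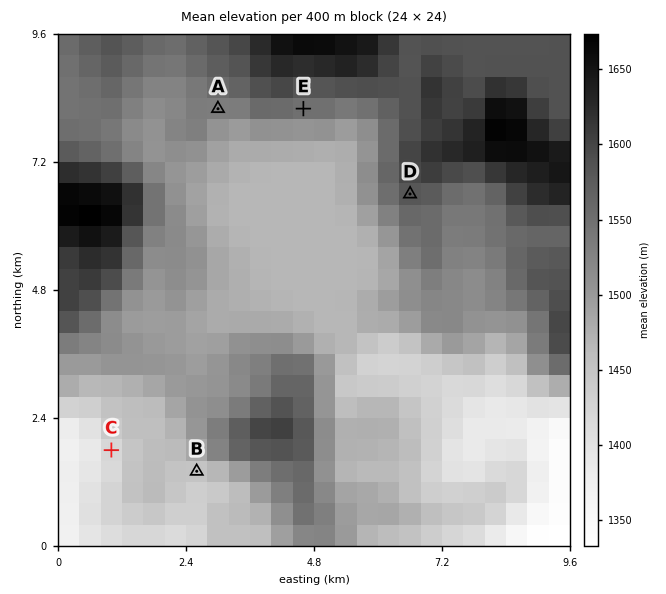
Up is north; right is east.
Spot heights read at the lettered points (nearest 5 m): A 1535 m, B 1450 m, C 1420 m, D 1585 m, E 1550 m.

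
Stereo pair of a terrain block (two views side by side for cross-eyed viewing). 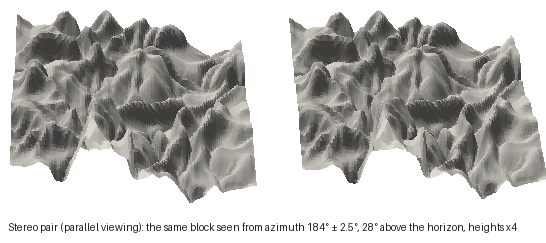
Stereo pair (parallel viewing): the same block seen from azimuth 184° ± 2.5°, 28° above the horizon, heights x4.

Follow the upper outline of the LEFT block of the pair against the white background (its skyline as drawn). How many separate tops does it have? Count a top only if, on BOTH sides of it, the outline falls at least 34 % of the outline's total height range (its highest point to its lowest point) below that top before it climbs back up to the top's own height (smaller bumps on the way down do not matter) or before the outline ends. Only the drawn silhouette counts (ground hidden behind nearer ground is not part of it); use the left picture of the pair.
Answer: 1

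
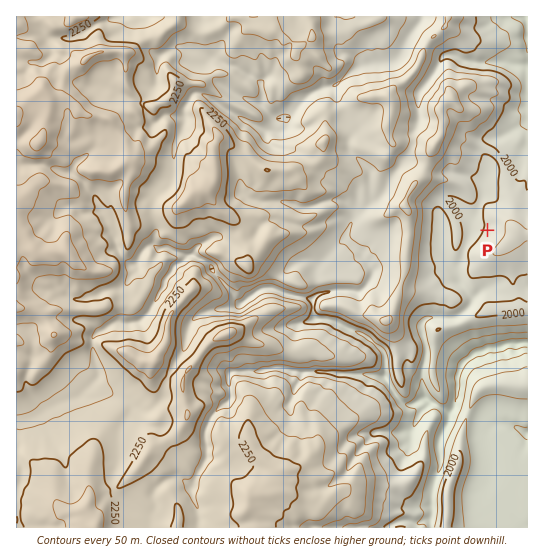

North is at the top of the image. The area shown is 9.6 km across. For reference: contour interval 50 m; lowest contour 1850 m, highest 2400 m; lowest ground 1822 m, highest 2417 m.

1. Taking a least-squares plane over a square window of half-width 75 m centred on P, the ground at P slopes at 6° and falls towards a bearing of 293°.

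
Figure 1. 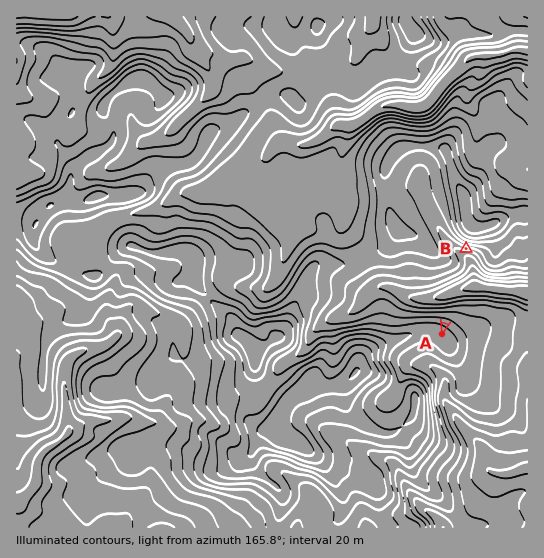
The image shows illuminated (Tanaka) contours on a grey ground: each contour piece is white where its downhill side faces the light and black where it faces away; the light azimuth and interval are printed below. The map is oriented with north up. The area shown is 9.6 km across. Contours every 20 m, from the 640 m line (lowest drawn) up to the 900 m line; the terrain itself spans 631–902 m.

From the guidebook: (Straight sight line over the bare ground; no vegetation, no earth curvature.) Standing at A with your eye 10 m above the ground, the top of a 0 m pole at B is visible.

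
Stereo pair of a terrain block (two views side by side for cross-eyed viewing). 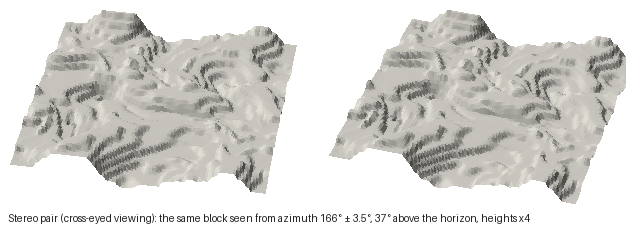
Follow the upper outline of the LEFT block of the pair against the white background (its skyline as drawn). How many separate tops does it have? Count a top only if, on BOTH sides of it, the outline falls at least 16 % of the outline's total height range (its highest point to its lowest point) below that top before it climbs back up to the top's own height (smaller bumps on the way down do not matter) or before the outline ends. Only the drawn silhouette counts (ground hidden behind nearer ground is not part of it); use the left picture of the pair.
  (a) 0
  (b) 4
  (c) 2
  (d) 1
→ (d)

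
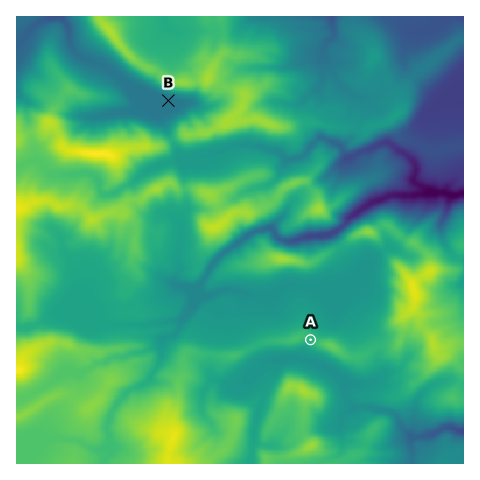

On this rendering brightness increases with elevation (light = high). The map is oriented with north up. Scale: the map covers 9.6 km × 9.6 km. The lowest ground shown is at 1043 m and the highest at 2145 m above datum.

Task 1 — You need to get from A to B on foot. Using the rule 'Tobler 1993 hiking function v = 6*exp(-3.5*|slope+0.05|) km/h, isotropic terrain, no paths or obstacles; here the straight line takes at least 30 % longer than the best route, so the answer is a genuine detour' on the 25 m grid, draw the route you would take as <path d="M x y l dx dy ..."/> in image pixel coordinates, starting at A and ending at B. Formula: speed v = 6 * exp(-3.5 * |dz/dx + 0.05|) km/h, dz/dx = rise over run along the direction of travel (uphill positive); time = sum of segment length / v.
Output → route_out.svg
<path d="M311 340l2-4-2-4-4-4-5-2-21 0-23-12-10-10-5-3-4-4-11-6-7 0-5 2-9 0-12-6-1-1-12-6-1-1-1-2 0-18 10-21 0-22 3-5 1-1 1-3-7-14-5-7-9-19-3-3-2-3 4-7 0-13-2-4-4-1 2-2-3-1 2-1-1 0 1-2 0-6 6-12-6-11"/>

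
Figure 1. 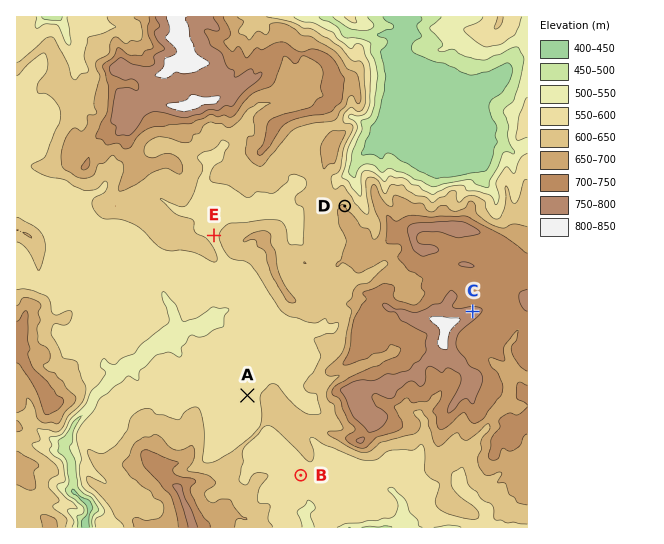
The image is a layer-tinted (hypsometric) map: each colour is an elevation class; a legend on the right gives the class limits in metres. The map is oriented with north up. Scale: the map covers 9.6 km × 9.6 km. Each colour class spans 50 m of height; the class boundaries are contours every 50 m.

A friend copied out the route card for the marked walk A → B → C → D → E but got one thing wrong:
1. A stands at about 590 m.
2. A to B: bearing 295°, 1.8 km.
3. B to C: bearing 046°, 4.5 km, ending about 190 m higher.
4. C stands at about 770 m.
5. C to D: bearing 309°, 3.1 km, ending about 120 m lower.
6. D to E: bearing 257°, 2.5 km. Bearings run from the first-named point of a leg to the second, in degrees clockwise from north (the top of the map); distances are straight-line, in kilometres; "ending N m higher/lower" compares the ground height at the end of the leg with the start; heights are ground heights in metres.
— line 2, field bearing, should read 146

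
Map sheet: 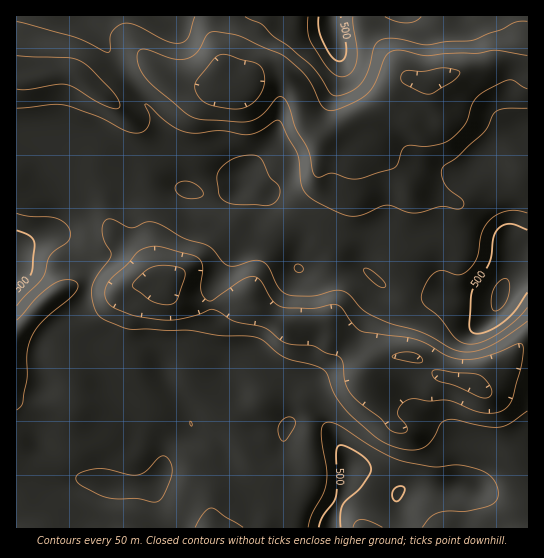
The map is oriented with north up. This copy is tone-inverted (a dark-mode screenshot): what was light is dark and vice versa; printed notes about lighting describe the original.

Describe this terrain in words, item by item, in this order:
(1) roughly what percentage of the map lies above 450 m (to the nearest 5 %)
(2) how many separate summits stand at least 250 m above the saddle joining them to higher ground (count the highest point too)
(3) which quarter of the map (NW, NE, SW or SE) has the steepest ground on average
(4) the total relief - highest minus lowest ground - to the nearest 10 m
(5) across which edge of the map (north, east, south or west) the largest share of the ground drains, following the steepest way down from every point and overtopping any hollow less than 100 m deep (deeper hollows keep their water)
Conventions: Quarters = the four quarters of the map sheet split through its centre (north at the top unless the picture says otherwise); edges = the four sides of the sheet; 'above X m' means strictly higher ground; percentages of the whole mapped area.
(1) Ground above 450 m makes up about 10 % of the sheet.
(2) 1 summit rises at least 250 m above its surroundings.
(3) The steepest ground, on average, is in the south-east quarter.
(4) From the lowest to the highest ground is roughly 270 m.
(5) Drainage is mainly to the east: more ground falls towards that edge than towards any other.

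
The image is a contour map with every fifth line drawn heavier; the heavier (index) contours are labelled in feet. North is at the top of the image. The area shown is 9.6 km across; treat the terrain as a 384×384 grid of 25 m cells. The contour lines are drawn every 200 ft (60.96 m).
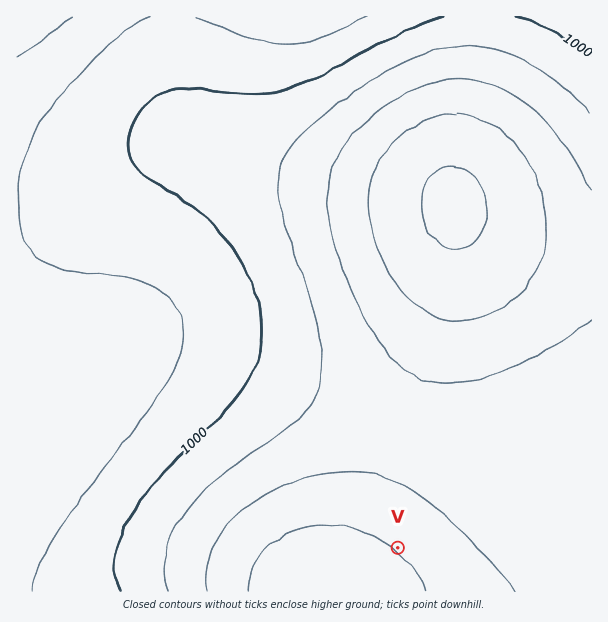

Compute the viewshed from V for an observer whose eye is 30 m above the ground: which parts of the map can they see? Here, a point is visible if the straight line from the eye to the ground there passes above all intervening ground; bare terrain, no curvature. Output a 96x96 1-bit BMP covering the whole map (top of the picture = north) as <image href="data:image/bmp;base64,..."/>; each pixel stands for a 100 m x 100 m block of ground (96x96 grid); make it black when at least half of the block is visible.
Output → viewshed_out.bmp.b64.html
<image width="96" height="96" href="data:image/bmp;base64,Qk2+BAAAAAAAAD4AAAAoAAAAYAAAAGAAAAABAAEAAAAAAIAEAAATCwAAEwsAAAIAAAAAAAAA////AAAAAAAAAAAAAAAH//////8AAAAAAAAH//////8AAAAAAAAP//////8AAAAAAAAP//////8AAAAAAAAf//////8AAAAAAAAf//////8AAAAAAAAf//////8AAAAAAAAf//////8AAAAAAAAf//////8AAAAAAAAf//////8AAAAAAAAP//////8AAAAAAAAP//////8AAAAAAAAP//////8AAAAAAAAP//////8AAAAAAAAH//////8AAAAAAAAH//////8AAAAAAAAH//////8AAAAAAAAH//////8AAAAAAAAH//////8AAAAAAAAH//////8AAAAAAAAH//////8AAAAAAAAP//////8AAAAAAAAP//////8AAAAAAAAf//////8AAAAAAAA///////8AAAAAAAA///////8AAAAAAAB///////8AAAAAAAD///////8AAAAAAAD///////8AAAAAAAH///////8AAAAAAAP///////8AAAAAAAf///////8AAAAAAA////////8AAAAAAA////////8AAAAAAB////////8AAAAAAD////////8AAAAAAH////////8AAAAAAP////////8AAAAAAf////////8AAAAAA/////////8AAAAAB/////////8AAAAAH/////////8AAAAAP/////////8AAAAA//////////8AAAAD//////////8AAAAP//////////8AAAB///////////8AAD////////////9///////////////////////////////////////////////////////////////////////////////D//////////////8D//////////////wD//////////////AD/////////////8AD/////////////4AD/////////////gAD/////////////AAD////////////8AAD////////////wAAD////////////AAAD///////////4AAAD//////////8AAAAB////////gAAAAAAA///////8AAAAAAAAf//////4AAAAAAAAP//////gAAAAAAAAH//////AAAAAAAAAD/////8AAAAAAAAAB/////4AAAAAAAAAAf////wAAAAAAAAAAH////AAAAAAAAAAAD///+AAAAAAAAAAAA///8AAAAAAAAAAAAP//4AAAAAAAAAAAAD//wAAAAAAAAAAAAB//gAAAAAAAAAAAAAf/AAAAAAAAAAAAAAH+AAAAAAAAAAAAAAB4AAAAAAAAAAAAAAAAAAAAAAAAAAAAAAAAAAAAAAAAAAAAAAAAAAAAAAAAAAAAAAAAAAAAAAAAAAAAAAAAAAAAAAAAAAAAAAAAAAAAAAAAAAAAAAAAAAAAAAAAAAAAAAAAAAAAAAAAAAAAAAAAAAAAAAAAAAAAAAAAAAAAAAAAAAAAAAAAAAAAAAAAAAAAAAAAAAAAAAAAAAAAAAAAAAAAAAAAAAAAAAAAAAAAAAAAAAA="/>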